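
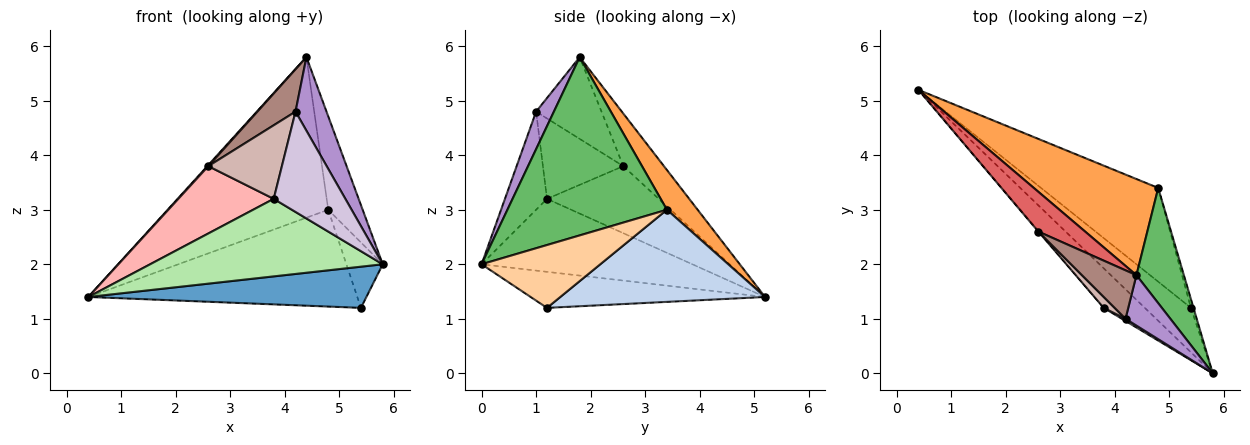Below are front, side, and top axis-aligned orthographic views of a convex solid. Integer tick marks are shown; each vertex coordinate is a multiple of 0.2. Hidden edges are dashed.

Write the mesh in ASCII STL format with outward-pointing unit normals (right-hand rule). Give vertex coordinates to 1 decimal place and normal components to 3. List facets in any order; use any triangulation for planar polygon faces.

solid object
 facet normal -0.497 -0.590 -0.636
  outer loop
   vertex 5.4 1.2 1.2
   vertex 5.8 0.0 2.0
   vertex 0.4 5.2 1.4
  endloop
 endfacet
 facet normal 0.480 0.630 -0.610
  outer loop
   vertex 4.8 3.4 3.0
   vertex 5.4 1.2 1.2
   vertex 0.4 5.2 1.4
  endloop
 endfacet
 facet normal 0.162 0.847 0.507
  outer loop
   vertex 4.8 3.4 3.0
   vertex 0.4 5.2 1.4
   vertex 4.4 1.8 5.8
  endloop
 endfacet
 facet normal 0.955 0.292 -0.039
  outer loop
   vertex 4.8 3.4 3.0
   vertex 5.8 0.0 2.0
   vertex 5.4 1.2 1.2
  endloop
 endfacet
 facet normal 0.946 0.204 0.252
  outer loop
   vertex 4.8 3.4 3.0
   vertex 4.4 1.8 5.8
   vertex 5.8 0.0 2.0
  endloop
 endfacet
 facet normal -0.628 -0.693 -0.354
  outer loop
   vertex 3.8 1.2 3.2
   vertex 0.4 5.2 1.4
   vertex 5.8 0.0 2.0
  endloop
 endfacet
 facet normal -0.747 -0.018 0.665
  outer loop
   vertex 2.6 2.6 3.8
   vertex 4.4 1.8 5.8
   vertex 0.4 5.2 1.4
  endloop
 endfacet
 facet normal -0.761 -0.649 -0.006
  outer loop
   vertex 2.6 2.6 3.8
   vertex 0.4 5.2 1.4
   vertex 3.8 1.2 3.2
  endloop
 endfacet
 facet normal 0.428 -0.746 0.511
  outer loop
   vertex 4.2 1.0 4.8
   vertex 5.8 0.0 2.0
   vertex 4.4 1.8 5.8
  endloop
 endfacet
 facet normal -0.506 -0.862 0.019
  outer loop
   vertex 4.2 1.0 4.8
   vertex 3.8 1.2 3.2
   vertex 5.8 0.0 2.0
  endloop
 endfacet
 facet normal -0.749 -0.437 0.499
  outer loop
   vertex 4.2 1.0 4.8
   vertex 4.4 1.8 5.8
   vertex 2.6 2.6 3.8
  endloop
 endfacet
 facet normal -0.734 -0.672 0.100
  outer loop
   vertex 4.2 1.0 4.8
   vertex 2.6 2.6 3.8
   vertex 3.8 1.2 3.2
  endloop
 endfacet
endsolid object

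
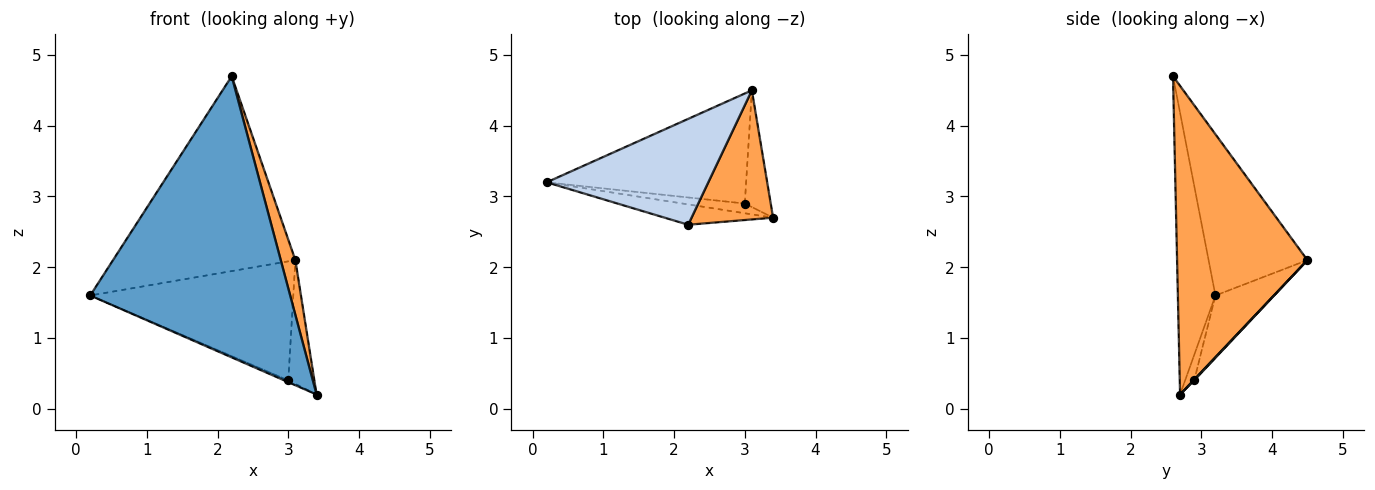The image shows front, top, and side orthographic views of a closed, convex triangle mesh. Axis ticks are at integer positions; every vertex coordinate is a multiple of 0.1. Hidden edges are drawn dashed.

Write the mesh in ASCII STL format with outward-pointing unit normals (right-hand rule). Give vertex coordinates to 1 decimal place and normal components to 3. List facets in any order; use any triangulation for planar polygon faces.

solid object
 facet normal -0.184 -0.980 -0.071
  outer loop
   vertex 2.2 2.6 4.7
   vertex 0.2 3.2 1.6
   vertex 3.4 2.7 0.2
  endloop
 endfacet
 facet normal -0.430 0.793 0.431
  outer loop
   vertex 2.2 2.6 4.7
   vertex 3.1 4.5 2.1
   vertex 0.2 3.2 1.6
  endloop
 endfacet
 facet normal 0.961 -0.108 0.254
  outer loop
   vertex 2.2 2.6 4.7
   vertex 3.4 2.7 0.2
   vertex 3.1 4.5 2.1
  endloop
 endfacet
 facet normal -0.373 0.166 -0.913
  outer loop
   vertex 3.0 2.9 0.4
   vertex 3.4 2.7 0.2
   vertex 0.2 3.2 1.6
  endloop
 endfacet
 facet normal -0.208 0.718 -0.664
  outer loop
   vertex 3.0 2.9 0.4
   vertex 0.2 3.2 1.6
   vertex 3.1 4.5 2.1
  endloop
 endfacet
 facet normal 0.021 0.727 -0.686
  outer loop
   vertex 3.0 2.9 0.4
   vertex 3.1 4.5 2.1
   vertex 3.4 2.7 0.2
  endloop
 endfacet
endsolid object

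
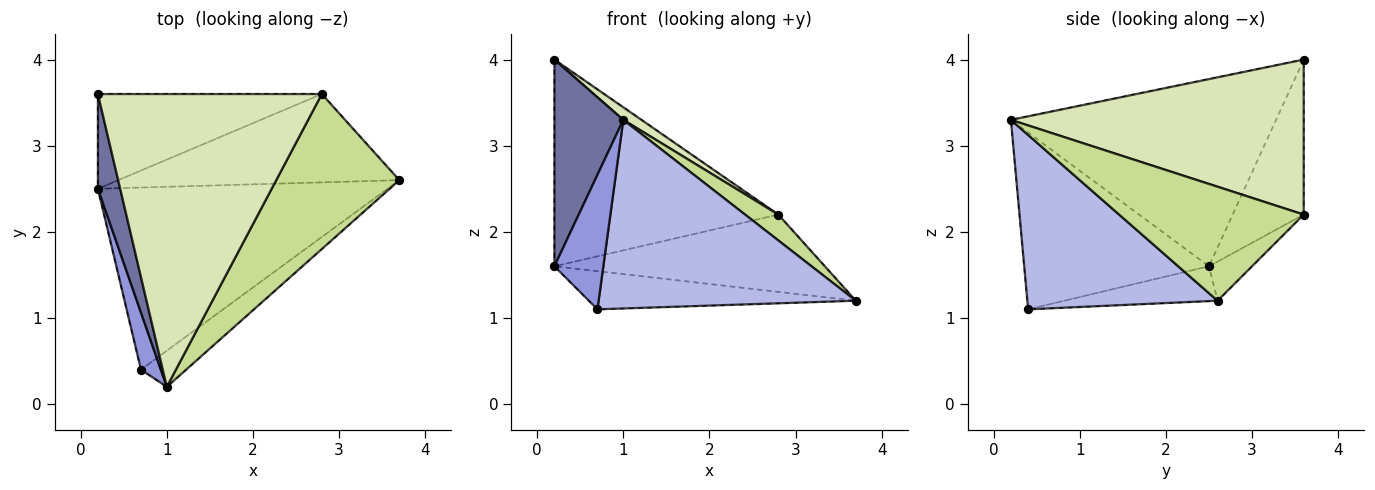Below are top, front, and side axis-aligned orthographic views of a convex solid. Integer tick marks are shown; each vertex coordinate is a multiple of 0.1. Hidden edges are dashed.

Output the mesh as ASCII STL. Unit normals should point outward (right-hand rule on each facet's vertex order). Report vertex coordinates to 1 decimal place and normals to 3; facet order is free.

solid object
 facet normal -0.962 -0.250 0.114
  outer loop
   vertex 0.2 3.6 4.0
   vertex 0.2 2.5 1.6
   vertex 1.0 0.2 3.3
  endloop
 endfacet
 facet normal -0.117 0.204 -0.972
  outer loop
   vertex 0.7 0.4 1.1
   vertex 0.2 2.5 1.6
   vertex 3.7 2.6 1.2
  endloop
 endfacet
 facet normal -0.961 -0.255 0.108
  outer loop
   vertex 0.7 0.4 1.1
   vertex 1.0 0.2 3.3
   vertex 0.2 2.5 1.6
  endloop
 endfacet
 facet normal 0.588 -0.795 -0.152
  outer loop
   vertex 0.7 0.4 1.1
   vertex 3.7 2.6 1.2
   vertex 1.0 0.2 3.3
  endloop
 endfacet
 facet normal -0.104 0.655 -0.749
  outer loop
   vertex 2.8 3.6 2.2
   vertex 3.7 2.6 1.2
   vertex 0.2 2.5 1.6
  endloop
 endfacet
 facet normal -0.277 0.873 -0.400
  outer loop
   vertex 2.8 3.6 2.2
   vertex 0.2 2.5 1.6
   vertex 0.2 3.6 4.0
  endloop
 endfacet
 facet normal 0.674 -0.121 0.728
  outer loop
   vertex 2.8 3.6 2.2
   vertex 1.0 0.2 3.3
   vertex 3.7 2.6 1.2
  endloop
 endfacet
 facet normal 0.569 -0.035 0.822
  outer loop
   vertex 2.8 3.6 2.2
   vertex 0.2 3.6 4.0
   vertex 1.0 0.2 3.3
  endloop
 endfacet
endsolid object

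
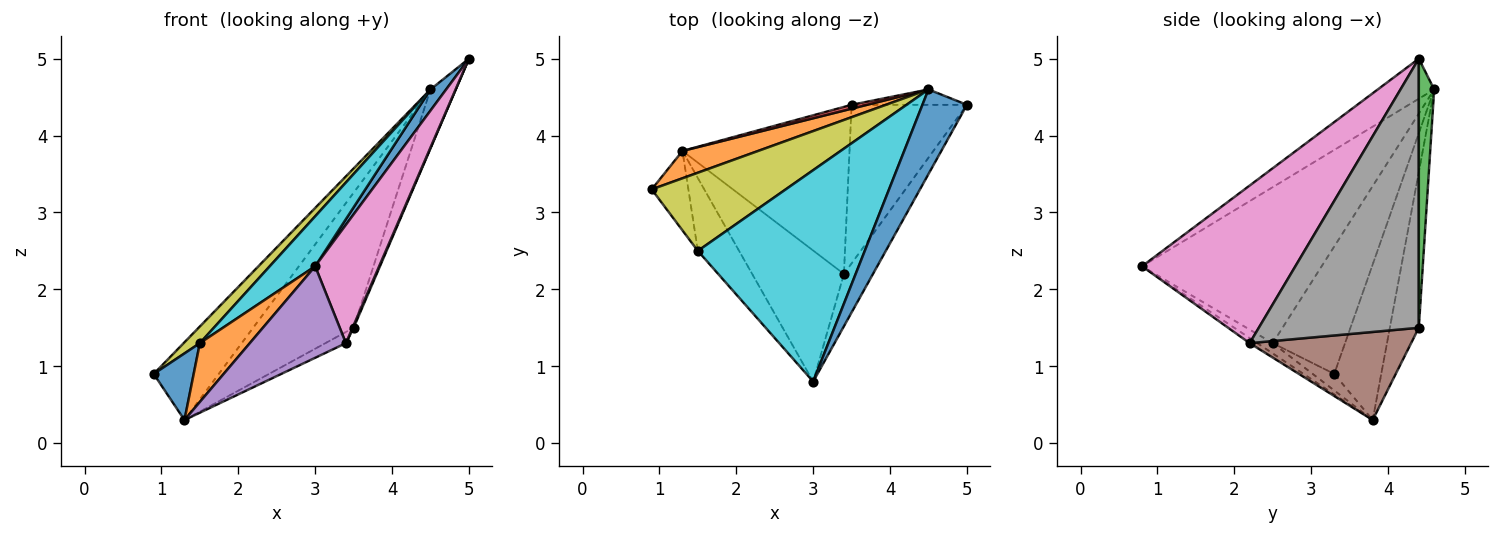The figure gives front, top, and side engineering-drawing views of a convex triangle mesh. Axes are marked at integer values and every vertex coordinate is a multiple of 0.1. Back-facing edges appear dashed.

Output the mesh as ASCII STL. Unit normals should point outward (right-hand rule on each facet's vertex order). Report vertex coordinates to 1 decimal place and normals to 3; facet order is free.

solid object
 facet normal -0.658 -0.183 0.731
  outer loop
   vertex 4.5 4.6 4.6
   vertex 3.0 0.8 2.3
   vertex 5.0 4.4 5.0
  endloop
 endfacet
 facet normal -0.563 0.780 0.274
  outer loop
   vertex 4.5 4.6 4.6
   vertex 1.3 3.8 0.3
   vertex 0.9 3.3 0.9
  endloop
 endfacet
 facet normal 0.507 0.834 -0.217
  outer loop
   vertex 4.5 4.6 4.6
   vertex 5.0 4.4 5.0
   vertex 3.5 4.4 1.5
  endloop
 endfacet
 facet normal -0.277 0.961 0.027
  outer loop
   vertex 4.5 4.6 4.6
   vertex 3.5 4.4 1.5
   vertex 1.3 3.8 0.3
  endloop
 endfacet
 facet normal -0.046 -0.572 -0.819
  outer loop
   vertex 3.4 2.2 1.3
   vertex 3.0 0.8 2.3
   vertex 1.3 3.8 0.3
  endloop
 endfacet
 facet normal 0.466 0.059 -0.883
  outer loop
   vertex 3.4 2.2 1.3
   vertex 1.3 3.8 0.3
   vertex 3.5 4.4 1.5
  endloop
 endfacet
 facet normal 0.910 -0.380 -0.168
  outer loop
   vertex 3.4 2.2 1.3
   vertex 5.0 4.4 5.0
   vertex 3.0 0.8 2.3
  endloop
 endfacet
 facet normal 0.919 -0.006 -0.394
  outer loop
   vertex 3.4 2.2 1.3
   vertex 3.5 4.4 1.5
   vertex 5.0 4.4 5.0
  endloop
 endfacet
 facet normal -0.681 -0.153 0.716
  outer loop
   vertex 1.5 2.5 1.3
   vertex 4.5 4.6 4.6
   vertex 0.9 3.3 0.9
  endloop
 endfacet
 facet normal -0.673 -0.170 0.720
  outer loop
   vertex 1.5 2.5 1.3
   vertex 3.0 0.8 2.3
   vertex 4.5 4.6 4.6
  endloop
 endfacet
 facet normal -0.327 -0.607 -0.724
  outer loop
   vertex 1.5 2.5 1.3
   vertex 0.9 3.3 0.9
   vertex 1.3 3.8 0.3
  endloop
 endfacet
 facet normal -0.190 -0.617 -0.764
  outer loop
   vertex 1.5 2.5 1.3
   vertex 1.3 3.8 0.3
   vertex 3.0 0.8 2.3
  endloop
 endfacet
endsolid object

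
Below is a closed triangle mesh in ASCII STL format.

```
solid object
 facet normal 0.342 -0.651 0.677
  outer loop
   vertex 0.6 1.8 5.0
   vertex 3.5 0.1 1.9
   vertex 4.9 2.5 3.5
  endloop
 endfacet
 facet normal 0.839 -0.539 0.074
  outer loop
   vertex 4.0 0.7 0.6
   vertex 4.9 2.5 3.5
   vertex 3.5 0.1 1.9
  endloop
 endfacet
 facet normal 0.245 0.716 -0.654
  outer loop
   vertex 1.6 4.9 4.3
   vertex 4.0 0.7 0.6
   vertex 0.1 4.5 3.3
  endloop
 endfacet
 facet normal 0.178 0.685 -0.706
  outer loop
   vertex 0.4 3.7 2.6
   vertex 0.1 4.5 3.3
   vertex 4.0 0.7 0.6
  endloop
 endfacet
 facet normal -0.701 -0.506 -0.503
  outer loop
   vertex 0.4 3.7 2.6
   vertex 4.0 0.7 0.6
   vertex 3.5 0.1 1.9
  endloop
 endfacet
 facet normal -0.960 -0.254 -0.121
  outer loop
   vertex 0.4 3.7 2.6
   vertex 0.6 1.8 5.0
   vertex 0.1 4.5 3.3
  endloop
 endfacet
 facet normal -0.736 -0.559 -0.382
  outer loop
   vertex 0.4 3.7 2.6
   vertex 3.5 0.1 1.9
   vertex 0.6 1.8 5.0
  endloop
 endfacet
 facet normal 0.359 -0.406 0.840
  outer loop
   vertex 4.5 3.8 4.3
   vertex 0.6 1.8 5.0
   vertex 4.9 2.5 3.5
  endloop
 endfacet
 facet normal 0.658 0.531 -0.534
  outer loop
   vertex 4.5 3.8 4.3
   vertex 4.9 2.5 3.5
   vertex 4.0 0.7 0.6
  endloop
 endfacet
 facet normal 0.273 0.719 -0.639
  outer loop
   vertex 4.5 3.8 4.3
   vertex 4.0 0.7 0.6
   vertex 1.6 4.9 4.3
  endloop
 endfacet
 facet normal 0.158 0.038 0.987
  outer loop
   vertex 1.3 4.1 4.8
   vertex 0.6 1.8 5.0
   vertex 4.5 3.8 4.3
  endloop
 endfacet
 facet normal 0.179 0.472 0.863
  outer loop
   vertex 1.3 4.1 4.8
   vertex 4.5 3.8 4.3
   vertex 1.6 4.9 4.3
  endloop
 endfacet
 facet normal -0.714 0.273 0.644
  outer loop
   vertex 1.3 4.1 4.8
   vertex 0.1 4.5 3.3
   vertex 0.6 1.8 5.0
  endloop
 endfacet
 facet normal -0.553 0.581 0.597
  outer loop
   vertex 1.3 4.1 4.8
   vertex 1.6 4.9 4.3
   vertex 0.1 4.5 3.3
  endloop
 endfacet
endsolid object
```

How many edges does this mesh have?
21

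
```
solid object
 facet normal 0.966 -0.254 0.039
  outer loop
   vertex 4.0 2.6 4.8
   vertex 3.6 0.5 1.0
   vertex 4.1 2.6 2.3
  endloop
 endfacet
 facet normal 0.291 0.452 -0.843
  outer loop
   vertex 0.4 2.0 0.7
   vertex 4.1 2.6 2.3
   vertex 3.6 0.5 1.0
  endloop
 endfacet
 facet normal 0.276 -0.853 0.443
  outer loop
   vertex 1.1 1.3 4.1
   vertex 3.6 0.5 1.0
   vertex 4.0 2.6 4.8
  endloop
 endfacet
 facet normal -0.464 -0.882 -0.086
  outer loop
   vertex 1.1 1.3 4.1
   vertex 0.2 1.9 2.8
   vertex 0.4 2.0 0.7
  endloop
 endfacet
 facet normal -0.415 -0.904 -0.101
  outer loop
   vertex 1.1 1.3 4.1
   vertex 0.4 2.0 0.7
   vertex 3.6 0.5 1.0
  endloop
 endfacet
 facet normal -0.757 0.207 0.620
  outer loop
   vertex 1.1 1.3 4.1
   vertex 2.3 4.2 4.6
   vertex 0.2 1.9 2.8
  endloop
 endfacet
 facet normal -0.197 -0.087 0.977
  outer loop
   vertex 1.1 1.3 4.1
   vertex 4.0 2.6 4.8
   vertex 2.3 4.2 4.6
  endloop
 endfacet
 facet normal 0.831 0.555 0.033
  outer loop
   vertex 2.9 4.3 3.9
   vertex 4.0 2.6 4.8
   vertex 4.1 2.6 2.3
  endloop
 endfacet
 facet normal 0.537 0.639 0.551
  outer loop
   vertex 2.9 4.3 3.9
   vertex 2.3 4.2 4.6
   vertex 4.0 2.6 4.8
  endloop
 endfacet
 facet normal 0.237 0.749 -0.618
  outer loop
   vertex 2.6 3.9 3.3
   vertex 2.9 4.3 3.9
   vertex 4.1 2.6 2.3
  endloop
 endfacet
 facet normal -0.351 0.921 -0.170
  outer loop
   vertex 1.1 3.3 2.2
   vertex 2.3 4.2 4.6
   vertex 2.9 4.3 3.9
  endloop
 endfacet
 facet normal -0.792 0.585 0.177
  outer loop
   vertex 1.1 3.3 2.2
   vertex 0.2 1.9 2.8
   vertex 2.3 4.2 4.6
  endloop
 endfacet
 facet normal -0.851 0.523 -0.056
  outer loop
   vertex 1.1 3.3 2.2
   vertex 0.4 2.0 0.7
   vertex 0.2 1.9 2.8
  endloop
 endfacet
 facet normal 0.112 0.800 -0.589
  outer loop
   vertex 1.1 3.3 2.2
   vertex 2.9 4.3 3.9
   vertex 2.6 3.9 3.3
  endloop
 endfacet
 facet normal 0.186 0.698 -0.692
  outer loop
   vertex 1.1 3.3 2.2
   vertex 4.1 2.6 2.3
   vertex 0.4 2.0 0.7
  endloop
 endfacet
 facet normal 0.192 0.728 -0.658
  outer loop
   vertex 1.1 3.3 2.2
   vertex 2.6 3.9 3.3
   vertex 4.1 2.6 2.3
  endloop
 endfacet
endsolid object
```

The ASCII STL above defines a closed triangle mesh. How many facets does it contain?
16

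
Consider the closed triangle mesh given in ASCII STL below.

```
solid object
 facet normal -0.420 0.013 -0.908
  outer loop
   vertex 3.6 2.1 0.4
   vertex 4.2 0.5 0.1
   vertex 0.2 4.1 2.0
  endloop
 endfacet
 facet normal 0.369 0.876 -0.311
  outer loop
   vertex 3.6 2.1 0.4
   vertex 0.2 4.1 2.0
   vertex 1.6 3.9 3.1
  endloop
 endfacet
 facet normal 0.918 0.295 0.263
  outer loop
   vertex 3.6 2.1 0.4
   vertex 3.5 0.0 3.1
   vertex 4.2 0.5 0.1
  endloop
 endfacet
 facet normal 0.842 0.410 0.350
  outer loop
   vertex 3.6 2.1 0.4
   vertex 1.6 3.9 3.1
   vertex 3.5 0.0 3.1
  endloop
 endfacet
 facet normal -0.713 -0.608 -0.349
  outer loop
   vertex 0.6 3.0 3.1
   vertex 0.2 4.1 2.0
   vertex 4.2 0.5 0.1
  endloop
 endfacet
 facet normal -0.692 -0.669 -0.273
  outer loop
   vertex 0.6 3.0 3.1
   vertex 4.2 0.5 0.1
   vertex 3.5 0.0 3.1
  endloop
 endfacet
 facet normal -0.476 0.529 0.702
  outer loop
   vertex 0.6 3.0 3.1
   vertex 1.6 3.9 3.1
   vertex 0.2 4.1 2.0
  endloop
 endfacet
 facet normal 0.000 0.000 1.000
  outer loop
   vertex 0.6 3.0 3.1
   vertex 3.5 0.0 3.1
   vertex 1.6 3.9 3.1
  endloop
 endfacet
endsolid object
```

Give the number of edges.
12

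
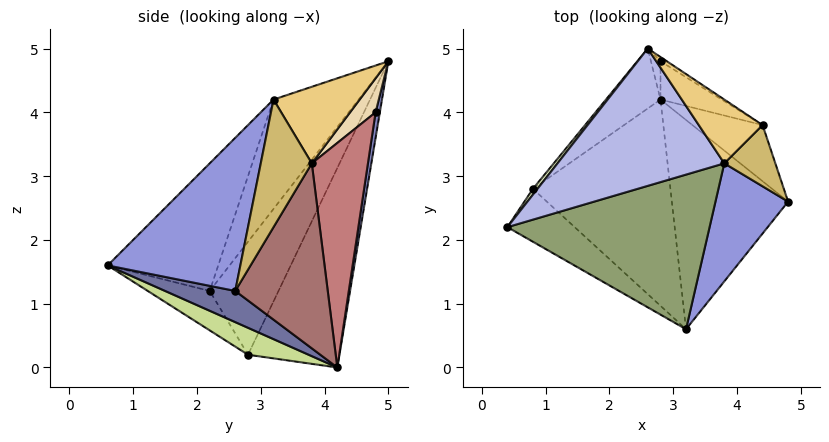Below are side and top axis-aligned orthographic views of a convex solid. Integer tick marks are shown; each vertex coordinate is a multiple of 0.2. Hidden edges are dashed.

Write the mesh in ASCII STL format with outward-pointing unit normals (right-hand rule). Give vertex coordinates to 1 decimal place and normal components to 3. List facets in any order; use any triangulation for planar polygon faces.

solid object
 facet normal 0.241 -0.372 -0.897
  outer loop
   vertex 3.2 0.6 1.6
   vertex 2.8 4.2 0.0
   vertex 4.8 2.6 1.2
  endloop
 endfacet
 facet normal 0.368 0.920 -0.138
  outer loop
   vertex 2.8 4.8 4.0
   vertex 2.8 4.2 0.0
   vertex 2.6 5.0 4.8
  endloop
 endfacet
 facet normal 0.762 -0.537 0.361
  outer loop
   vertex 3.8 3.2 4.2
   vertex 3.2 0.6 1.6
   vertex 4.8 2.6 1.2
  endloop
 endfacet
 facet normal -0.461 -0.542 0.703
  outer loop
   vertex 3.8 3.2 4.2
   vertex 2.6 5.0 4.8
   vertex 0.4 2.2 1.2
  endloop
 endfacet
 facet normal -0.433 -0.586 0.685
  outer loop
   vertex 3.8 3.2 4.2
   vertex 0.4 2.2 1.2
   vertex 3.2 0.6 1.6
  endloop
 endfacet
 facet normal -0.340 -0.740 -0.580
  outer loop
   vertex 0.8 2.8 0.2
   vertex 3.2 0.6 1.6
   vertex 0.4 2.2 1.2
  endloop
 endfacet
 facet normal 0.178 -0.383 -0.906
  outer loop
   vertex 0.8 2.8 0.2
   vertex 2.8 4.2 0.0
   vertex 3.2 0.6 1.6
  endloop
 endfacet
 facet normal -0.806 0.591 0.032
  outer loop
   vertex 0.8 2.8 0.2
   vertex 0.4 2.2 1.2
   vertex 2.6 5.0 4.8
  endloop
 endfacet
 facet normal -0.577 0.802 -0.158
  outer loop
   vertex 0.8 2.8 0.2
   vertex 2.6 5.0 4.8
   vertex 2.8 4.2 0.0
  endloop
 endfacet
 facet normal 0.887 -0.296 0.355
  outer loop
   vertex 4.4 3.8 3.2
   vertex 3.8 3.2 4.2
   vertex 4.8 2.6 1.2
  endloop
 endfacet
 facet normal 0.736 0.286 0.613
  outer loop
   vertex 4.4 3.8 3.2
   vertex 2.6 5.0 4.8
   vertex 3.8 3.2 4.2
  endloop
 endfacet
 facet normal 0.494 0.865 -0.093
  outer loop
   vertex 4.4 3.8 3.2
   vertex 2.8 4.8 4.0
   vertex 2.6 5.0 4.8
  endloop
 endfacet
 facet normal 0.694 0.670 -0.263
  outer loop
   vertex 4.4 3.8 3.2
   vertex 4.8 2.6 1.2
   vertex 2.8 4.2 0.0
  endloop
 endfacet
 facet normal 0.478 0.869 -0.130
  outer loop
   vertex 4.4 3.8 3.2
   vertex 2.8 4.2 0.0
   vertex 2.8 4.8 4.0
  endloop
 endfacet
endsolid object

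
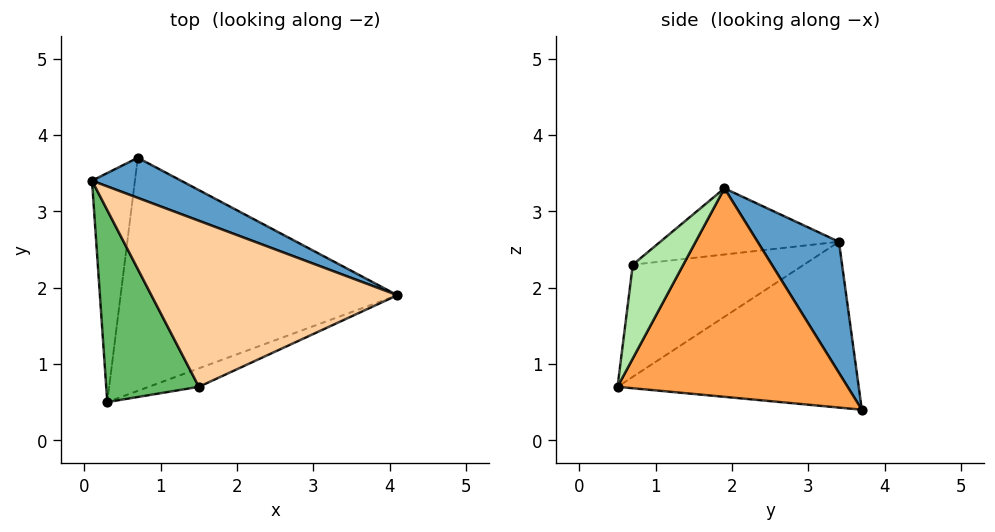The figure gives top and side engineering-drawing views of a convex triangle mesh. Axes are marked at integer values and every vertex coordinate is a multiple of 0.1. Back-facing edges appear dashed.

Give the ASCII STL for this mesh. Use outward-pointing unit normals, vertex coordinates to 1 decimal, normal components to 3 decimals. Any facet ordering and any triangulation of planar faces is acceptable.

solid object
 facet normal 0.311 0.927 0.211
  outer loop
   vertex 0.7 3.7 0.4
   vertex 0.1 3.4 2.6
   vertex 4.1 1.9 3.3
  endloop
 endfacet
 facet normal -0.963 0.097 -0.250
  outer loop
   vertex 0.7 3.7 0.4
   vertex 0.3 0.5 0.7
   vertex 0.1 3.4 2.6
  endloop
 endfacet
 facet normal 0.595 -0.148 -0.790
  outer loop
   vertex 0.7 3.7 0.4
   vertex 4.1 1.9 3.3
   vertex 0.3 0.5 0.7
  endloop
 endfacet
 facet normal -0.252 -0.235 0.939
  outer loop
   vertex 1.5 0.7 2.3
   vertex 4.1 1.9 3.3
   vertex 0.1 3.4 2.6
  endloop
 endfacet
 facet normal -0.698 -0.426 0.576
  outer loop
   vertex 1.5 0.7 2.3
   vertex 0.1 3.4 2.6
   vertex 0.3 0.5 0.7
  endloop
 endfacet
 facet normal 0.485 -0.835 -0.260
  outer loop
   vertex 1.5 0.7 2.3
   vertex 0.3 0.5 0.7
   vertex 4.1 1.9 3.3
  endloop
 endfacet
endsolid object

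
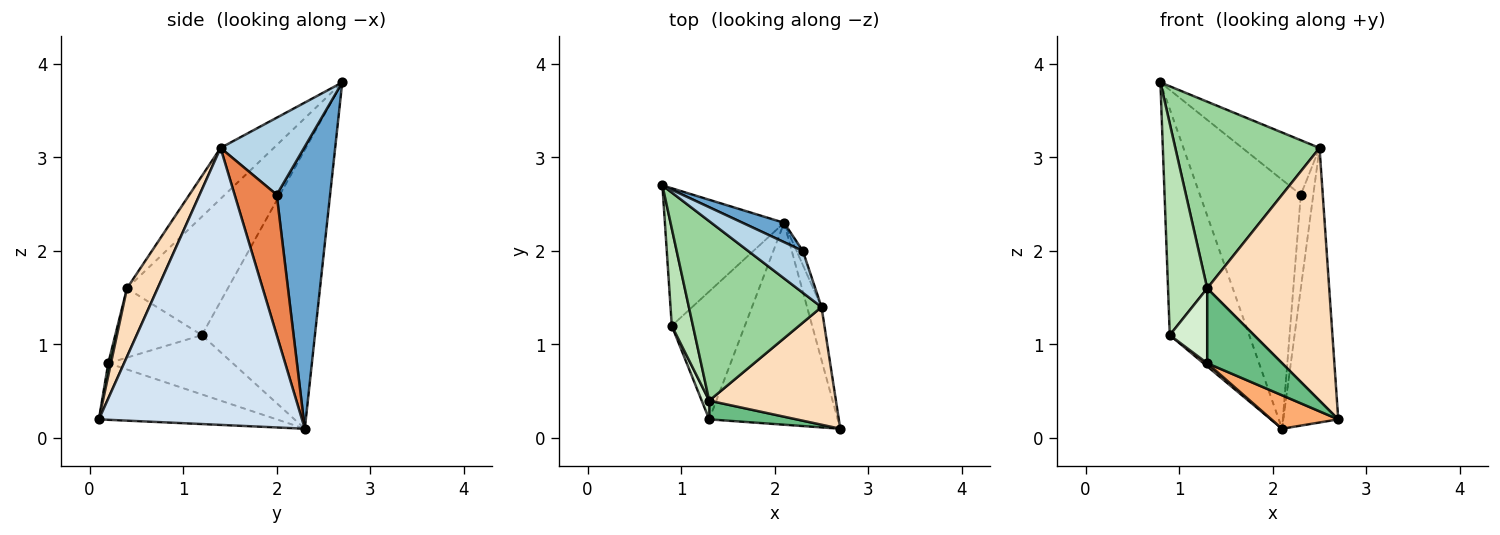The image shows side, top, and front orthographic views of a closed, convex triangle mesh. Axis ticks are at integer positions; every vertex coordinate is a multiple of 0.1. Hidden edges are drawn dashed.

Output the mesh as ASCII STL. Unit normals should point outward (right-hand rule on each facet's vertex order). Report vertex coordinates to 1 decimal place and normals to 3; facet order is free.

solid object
 facet normal 0.466 0.882 0.069
  outer loop
   vertex 2.3 2.0 2.6
   vertex 2.1 2.3 0.1
   vertex 0.8 2.7 3.8
  endloop
 endfacet
 facet normal -0.772 0.543 -0.330
  outer loop
   vertex 0.9 1.2 1.1
   vertex 0.8 2.7 3.8
   vertex 2.1 2.3 0.1
  endloop
 endfacet
 facet normal 0.651 0.602 0.462
  outer loop
   vertex 2.5 1.4 3.1
   vertex 2.3 2.0 2.6
   vertex 0.8 2.7 3.8
  endloop
 endfacet
 facet normal 0.964 0.261 -0.050
  outer loop
   vertex 2.5 1.4 3.1
   vertex 2.7 0.1 0.2
   vertex 2.1 2.3 0.1
  endloop
 endfacet
 facet normal 0.958 0.284 -0.043
  outer loop
   vertex 2.5 1.4 3.1
   vertex 2.1 2.3 0.1
   vertex 2.3 2.0 2.6
  endloop
 endfacet
 facet normal -0.398 -0.150 -0.905
  outer loop
   vertex 1.3 0.2 0.8
   vertex 2.1 2.3 0.1
   vertex 2.7 0.1 0.2
  endloop
 endfacet
 facet normal -0.630 -0.019 -0.777
  outer loop
   vertex 1.3 0.2 0.8
   vertex 0.9 1.2 1.1
   vertex 2.1 2.3 0.1
  endloop
 endfacet
 facet normal 0.222 -0.884 0.412
  outer loop
   vertex 1.3 0.4 1.6
   vertex 2.7 0.1 0.2
   vertex 2.5 1.4 3.1
  endloop
 endfacet
 facet normal 0.035 -0.970 0.242
  outer loop
   vertex 1.3 0.4 1.6
   vertex 1.3 0.2 0.8
   vertex 2.7 0.1 0.2
  endloop
 endfacet
 facet normal -0.257 -0.697 0.670
  outer loop
   vertex 1.3 0.4 1.6
   vertex 2.5 1.4 3.1
   vertex 0.8 2.7 3.8
  endloop
 endfacet
 facet normal -0.920 -0.357 0.164
  outer loop
   vertex 1.3 0.4 1.6
   vertex 0.8 2.7 3.8
   vertex 0.9 1.2 1.1
  endloop
 endfacet
 facet normal -0.913 -0.395 0.099
  outer loop
   vertex 1.3 0.4 1.6
   vertex 0.9 1.2 1.1
   vertex 1.3 0.2 0.8
  endloop
 endfacet
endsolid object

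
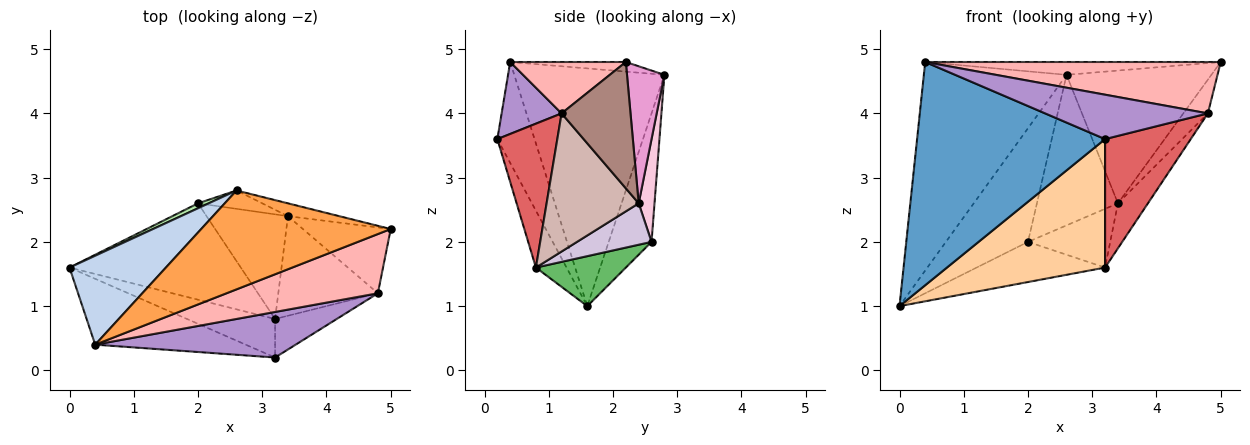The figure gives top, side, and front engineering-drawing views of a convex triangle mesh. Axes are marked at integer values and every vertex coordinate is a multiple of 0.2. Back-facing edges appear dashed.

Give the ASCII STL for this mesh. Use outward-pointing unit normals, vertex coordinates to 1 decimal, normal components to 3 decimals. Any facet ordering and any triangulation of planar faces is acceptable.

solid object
 facet normal -0.186 -0.942 -0.278
  outer loop
   vertex 0.4 0.4 4.8
   vertex 0.0 1.6 1.0
   vertex 3.2 0.2 3.6
  endloop
 endfacet
 facet normal -0.695 0.661 0.282
  outer loop
   vertex 0.4 0.4 4.8
   vertex 2.6 2.8 4.6
   vertex 0.0 1.6 1.0
  endloop
 endfacet
 facet normal -0.050 0.129 0.990
  outer loop
   vertex 0.4 0.4 4.8
   vertex 5.0 2.2 4.8
   vertex 2.6 2.8 4.6
  endloop
 endfacet
 facet normal -0.182 -0.942 -0.283
  outer loop
   vertex 3.2 0.8 1.6
   vertex 3.2 0.2 3.6
   vertex 0.0 1.6 1.0
  endloop
 endfacet
 facet normal 0.260 0.371 -0.891
  outer loop
   vertex 2.0 2.6 2.0
   vertex 3.2 0.8 1.6
   vertex 0.0 1.6 1.0
  endloop
 endfacet
 facet normal -0.462 0.886 0.039
  outer loop
   vertex 2.0 2.6 2.0
   vertex 0.0 1.6 1.0
   vertex 2.6 2.8 4.6
  endloop
 endfacet
 facet normal 0.557 -0.796 -0.239
  outer loop
   vertex 4.8 1.2 4.0
   vertex 3.2 0.2 3.6
   vertex 3.2 0.8 1.6
  endloop
 endfacet
 facet normal 0.248 -0.635 0.732
  outer loop
   vertex 4.8 1.2 4.0
   vertex 5.0 2.2 4.8
   vertex 0.4 0.4 4.8
  endloop
 endfacet
 facet normal 0.249 -0.676 0.694
  outer loop
   vertex 4.8 1.2 4.0
   vertex 0.4 0.4 4.8
   vertex 3.2 0.2 3.6
  endloop
 endfacet
 facet normal 0.406 0.447 -0.797
  outer loop
   vertex 3.4 2.4 2.6
   vertex 3.2 0.8 1.6
   vertex 2.0 2.6 2.0
  endloop
 endfacet
 facet normal 0.788 0.281 -0.548
  outer loop
   vertex 3.4 2.4 2.6
   vertex 5.0 2.2 4.8
   vertex 4.8 1.2 4.0
  endloop
 endfacet
 facet normal 0.784 0.255 -0.565
  outer loop
   vertex 3.4 2.4 2.6
   vertex 4.8 1.2 4.0
   vertex 3.2 0.8 1.6
  endloop
 endfacet
 facet normal 0.249 0.964 -0.093
  outer loop
   vertex 3.4 2.4 2.6
   vertex 2.6 2.8 4.6
   vertex 5.0 2.2 4.8
  endloop
 endfacet
 facet normal 0.190 0.975 -0.119
  outer loop
   vertex 3.4 2.4 2.6
   vertex 2.0 2.6 2.0
   vertex 2.6 2.8 4.6
  endloop
 endfacet
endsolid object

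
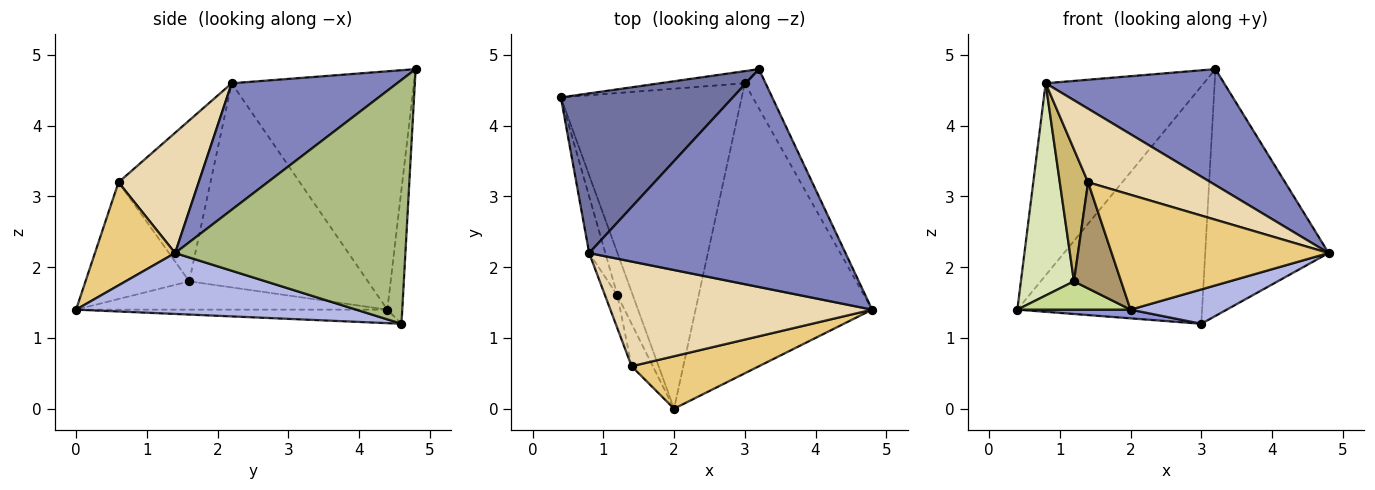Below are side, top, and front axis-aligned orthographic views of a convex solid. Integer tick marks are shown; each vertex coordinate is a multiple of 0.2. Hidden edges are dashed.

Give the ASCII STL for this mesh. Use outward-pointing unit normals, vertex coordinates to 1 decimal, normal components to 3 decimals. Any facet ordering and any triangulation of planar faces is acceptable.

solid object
 facet normal -0.663 0.575 0.479
  outer loop
   vertex 0.8 2.2 4.6
   vertex 3.2 4.8 4.8
   vertex 0.4 4.4 1.4
  endloop
 endfacet
 facet normal 0.399 -0.431 0.809
  outer loop
   vertex 0.8 2.2 4.6
   vertex 4.8 1.4 2.2
   vertex 3.2 4.8 4.8
  endloop
 endfacet
 facet normal -0.075 -0.027 -0.997
  outer loop
   vertex 3.0 4.6 1.2
   vertex 2.0 0.0 1.4
   vertex 0.4 4.4 1.4
  endloop
 endfacet
 facet normal 0.324 -0.111 -0.939
  outer loop
   vertex 3.0 4.6 1.2
   vertex 4.8 1.4 2.2
   vertex 2.0 0.0 1.4
  endloop
 endfacet
 facet normal -0.080 0.995 -0.051
  outer loop
   vertex 3.0 4.6 1.2
   vertex 0.4 4.4 1.4
   vertex 3.2 4.8 4.8
  endloop
 endfacet
 facet normal 0.879 0.471 -0.075
  outer loop
   vertex 3.0 4.6 1.2
   vertex 3.2 4.8 4.8
   vertex 4.8 1.4 2.2
  endloop
 endfacet
 facet normal -0.836 -0.304 -0.456
  outer loop
   vertex 1.2 1.6 1.8
   vertex 0.4 4.4 1.4
   vertex 2.0 0.0 1.4
  endloop
 endfacet
 facet normal -0.956 -0.284 -0.076
  outer loop
   vertex 1.2 1.6 1.8
   vertex 0.8 2.2 4.6
   vertex 0.4 4.4 1.4
  endloop
 endfacet
 facet normal -0.898 -0.408 -0.163
  outer loop
   vertex 1.4 0.6 3.2
   vertex 1.2 1.6 1.8
   vertex 2.0 0.0 1.4
  endloop
 endfacet
 facet normal -0.953 -0.293 -0.073
  outer loop
   vertex 1.4 0.6 3.2
   vertex 0.8 2.2 4.6
   vertex 1.2 1.6 1.8
  endloop
 endfacet
 facet normal 0.319 -0.862 0.394
  outer loop
   vertex 1.4 0.6 3.2
   vertex 2.0 0.0 1.4
   vertex 4.8 1.4 2.2
  endloop
 endfacet
 facet normal 0.352 -0.538 0.766
  outer loop
   vertex 1.4 0.6 3.2
   vertex 4.8 1.4 2.2
   vertex 0.8 2.2 4.6
  endloop
 endfacet
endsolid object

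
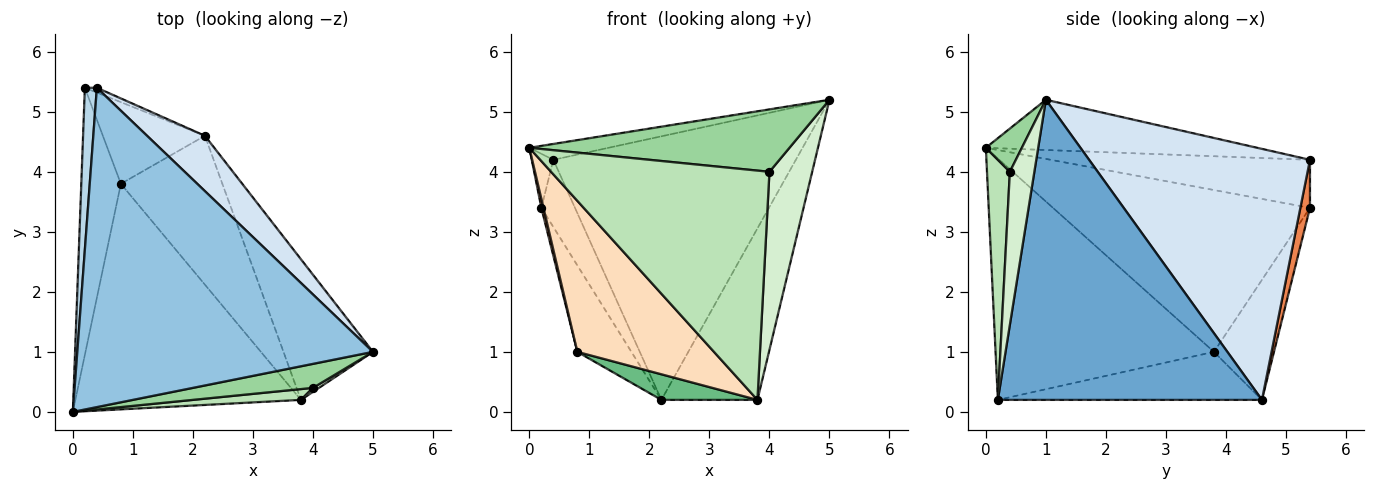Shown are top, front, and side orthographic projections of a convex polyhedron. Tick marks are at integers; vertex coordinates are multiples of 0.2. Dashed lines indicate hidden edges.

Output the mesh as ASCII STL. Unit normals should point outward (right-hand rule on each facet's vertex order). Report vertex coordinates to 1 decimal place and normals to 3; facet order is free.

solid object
 facet normal 0.905 0.329 -0.270
  outer loop
   vertex 3.8 0.2 0.2
   vertex 2.2 4.6 0.2
   vertex 5.0 1.0 5.2
  endloop
 endfacet
 facet normal -0.167 0.049 0.985
  outer loop
   vertex 0.4 5.4 4.2
   vertex 0.0 0.0 4.4
   vertex 5.0 1.0 5.2
  endloop
 endfacet
 facet normal -0.967 0.081 0.242
  outer loop
   vertex 0.4 5.4 4.2
   vertex 0.2 5.4 3.4
   vertex 0.0 0.0 4.4
  endloop
 endfacet
 facet normal 0.665 0.731 0.153
  outer loop
   vertex 0.4 5.4 4.2
   vertex 5.0 1.0 5.2
   vertex 2.2 4.6 0.2
  endloop
 endfacet
 facet normal 0.274 0.959 -0.069
  outer loop
   vertex 0.4 5.4 4.2
   vertex 2.2 4.6 0.2
   vertex 0.2 5.4 3.4
  endloop
 endfacet
 facet normal -0.971 -0.008 -0.238
  outer loop
   vertex 0.8 3.8 1.0
   vertex 0.0 0.0 4.4
   vertex 0.2 5.4 3.4
  endloop
 endfacet
 facet normal -0.628 0.566 -0.534
  outer loop
   vertex 0.8 3.8 1.0
   vertex 0.2 5.4 3.4
   vertex 2.2 4.6 0.2
  endloop
 endfacet
 facet normal -0.664 -0.416 -0.621
  outer loop
   vertex 0.8 3.8 1.0
   vertex 3.8 0.2 0.2
   vertex 0.0 0.0 4.4
  endloop
 endfacet
 facet normal -0.423 -0.154 -0.893
  outer loop
   vertex 0.8 3.8 1.0
   vertex 2.2 4.6 0.2
   vertex 3.8 0.2 0.2
  endloop
 endfacet
 facet normal 0.128 -0.926 0.356
  outer loop
   vertex 4.0 0.4 4.0
   vertex 5.0 1.0 5.2
   vertex 0.0 0.0 4.4
  endloop
 endfacet
 facet normal 0.104 -0.993 0.047
  outer loop
   vertex 4.0 0.4 4.0
   vertex 0.0 0.0 4.4
   vertex 3.8 0.2 0.2
  endloop
 endfacet
 facet normal 0.497 -0.867 0.019
  outer loop
   vertex 4.0 0.4 4.0
   vertex 3.8 0.2 0.2
   vertex 5.0 1.0 5.2
  endloop
 endfacet
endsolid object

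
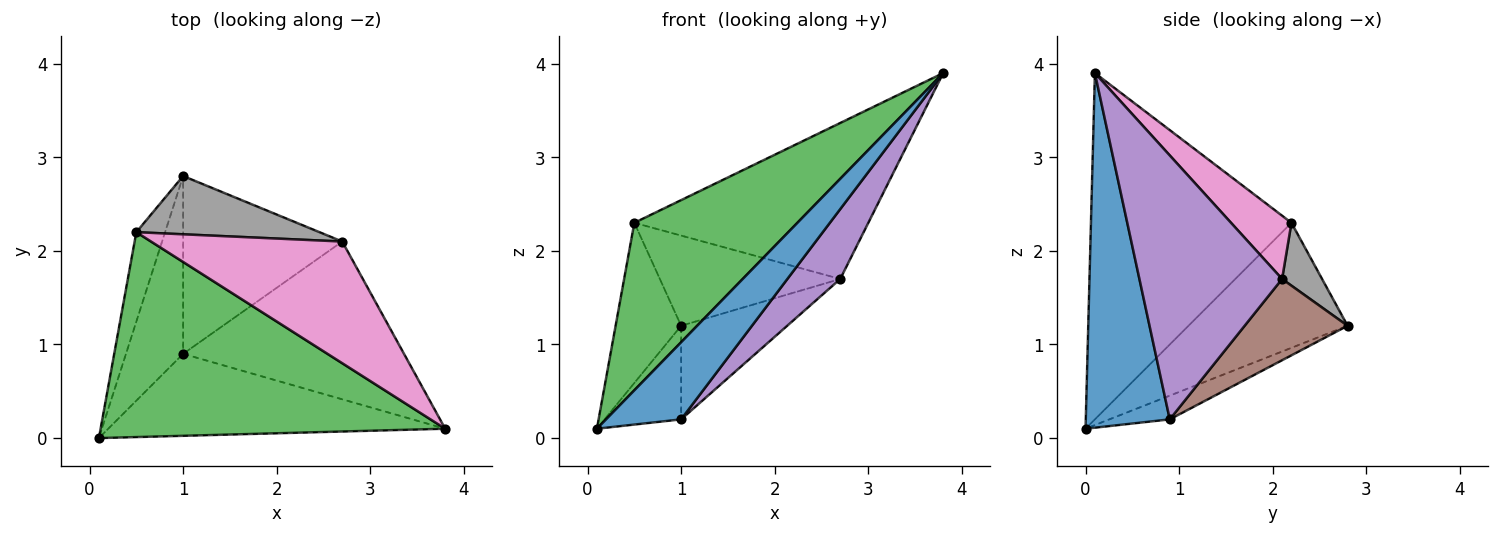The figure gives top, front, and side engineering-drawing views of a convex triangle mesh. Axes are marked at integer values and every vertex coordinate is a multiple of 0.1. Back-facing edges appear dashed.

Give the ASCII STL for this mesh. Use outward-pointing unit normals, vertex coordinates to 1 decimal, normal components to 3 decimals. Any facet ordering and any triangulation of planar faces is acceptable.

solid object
 facet normal 0.608 -0.544 -0.578
  outer loop
   vertex 1.0 0.9 0.2
   vertex 3.8 0.1 3.9
   vertex 0.1 0.0 0.1
  endloop
 endfacet
 facet normal -0.345 0.437 -0.831
  outer loop
   vertex 1.0 0.9 0.2
   vertex 0.1 0.0 0.1
   vertex 1.0 2.8 1.2
  endloop
 endfacet
 facet normal -0.614 -0.499 0.611
  outer loop
   vertex 0.5 2.2 2.3
   vertex 0.1 0.0 0.1
   vertex 3.8 0.1 3.9
  endloop
 endfacet
 facet normal -0.904 0.372 -0.208
  outer loop
   vertex 0.5 2.2 2.3
   vertex 1.0 2.8 1.2
   vertex 0.1 0.0 0.1
  endloop
 endfacet
 facet normal 0.738 -0.273 -0.617
  outer loop
   vertex 2.7 2.1 1.7
   vertex 3.8 0.1 3.9
   vertex 1.0 0.9 0.2
  endloop
 endfacet
 facet normal 0.412 0.424 -0.806
  outer loop
   vertex 2.7 2.1 1.7
   vertex 1.0 0.9 0.2
   vertex 1.0 2.8 1.2
  endloop
 endfacet
 facet normal 0.199 0.773 0.603
  outer loop
   vertex 2.7 2.1 1.7
   vertex 0.5 2.2 2.3
   vertex 3.8 0.1 3.9
  endloop
 endfacet
 facet normal 0.183 0.826 0.534
  outer loop
   vertex 2.7 2.1 1.7
   vertex 1.0 2.8 1.2
   vertex 0.5 2.2 2.3
  endloop
 endfacet
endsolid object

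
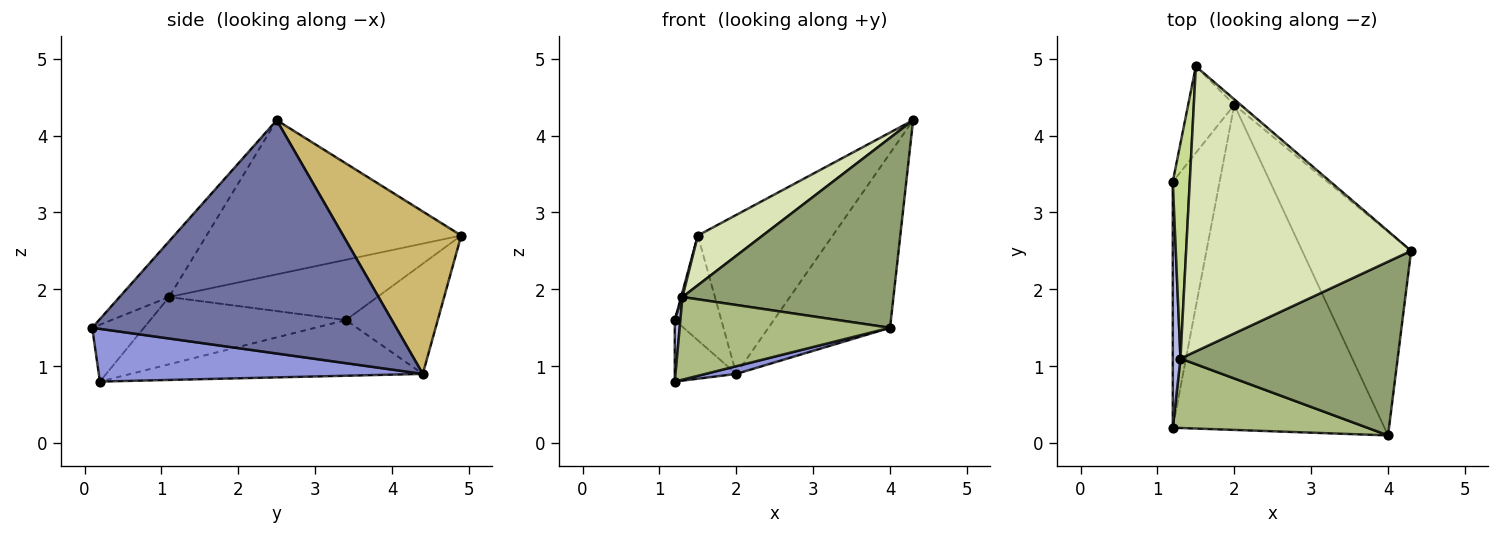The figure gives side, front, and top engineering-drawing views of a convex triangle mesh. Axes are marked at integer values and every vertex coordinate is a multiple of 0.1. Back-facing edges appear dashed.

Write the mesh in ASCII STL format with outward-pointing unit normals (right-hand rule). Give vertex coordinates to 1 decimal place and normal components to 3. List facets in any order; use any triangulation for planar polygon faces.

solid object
 facet normal 0.852 0.341 -0.398
  outer loop
   vertex 2.0 4.4 0.9
   vertex 4.3 2.5 4.2
   vertex 4.0 0.1 1.5
  endloop
 endfacet
 facet normal -0.755 0.159 -0.636
  outer loop
   vertex 2.0 4.4 0.9
   vertex 1.2 0.2 0.8
   vertex 1.2 3.4 1.6
  endloop
 endfacet
 facet normal 0.242 -0.023 -0.970
  outer loop
   vertex 2.0 4.4 0.9
   vertex 4.0 0.1 1.5
   vertex 1.2 0.2 0.8
  endloop
 endfacet
 facet normal -0.993 -0.028 0.114
  outer loop
   vertex 1.3 1.1 1.9
   vertex 1.2 3.4 1.6
   vertex 1.2 0.2 0.8
  endloop
 endfacet
 facet normal -0.171 -0.727 0.665
  outer loop
   vertex 1.3 1.1 1.9
   vertex 4.0 0.1 1.5
   vertex 4.3 2.5 4.2
  endloop
 endfacet
 facet normal -0.185 -0.752 0.632
  outer loop
   vertex 1.3 1.1 1.9
   vertex 1.2 0.2 0.8
   vertex 4.0 0.1 1.5
  endloop
 endfacet
 facet normal -0.962 -0.006 0.271
  outer loop
   vertex 1.5 4.9 2.7
   vertex 1.2 3.4 1.6
   vertex 1.3 1.1 1.9
  endloop
 endfacet
 facet normal -0.560 -0.142 0.816
  outer loop
   vertex 1.5 4.9 2.7
   vertex 1.3 1.1 1.9
   vertex 4.3 2.5 4.2
  endloop
 endfacet
 facet normal -0.836 0.424 -0.350
  outer loop
   vertex 1.5 4.9 2.7
   vertex 2.0 4.4 0.9
   vertex 1.2 3.4 1.6
  endloop
 endfacet
 facet normal 0.659 0.752 -0.026
  outer loop
   vertex 1.5 4.9 2.7
   vertex 4.3 2.5 4.2
   vertex 2.0 4.4 0.9
  endloop
 endfacet
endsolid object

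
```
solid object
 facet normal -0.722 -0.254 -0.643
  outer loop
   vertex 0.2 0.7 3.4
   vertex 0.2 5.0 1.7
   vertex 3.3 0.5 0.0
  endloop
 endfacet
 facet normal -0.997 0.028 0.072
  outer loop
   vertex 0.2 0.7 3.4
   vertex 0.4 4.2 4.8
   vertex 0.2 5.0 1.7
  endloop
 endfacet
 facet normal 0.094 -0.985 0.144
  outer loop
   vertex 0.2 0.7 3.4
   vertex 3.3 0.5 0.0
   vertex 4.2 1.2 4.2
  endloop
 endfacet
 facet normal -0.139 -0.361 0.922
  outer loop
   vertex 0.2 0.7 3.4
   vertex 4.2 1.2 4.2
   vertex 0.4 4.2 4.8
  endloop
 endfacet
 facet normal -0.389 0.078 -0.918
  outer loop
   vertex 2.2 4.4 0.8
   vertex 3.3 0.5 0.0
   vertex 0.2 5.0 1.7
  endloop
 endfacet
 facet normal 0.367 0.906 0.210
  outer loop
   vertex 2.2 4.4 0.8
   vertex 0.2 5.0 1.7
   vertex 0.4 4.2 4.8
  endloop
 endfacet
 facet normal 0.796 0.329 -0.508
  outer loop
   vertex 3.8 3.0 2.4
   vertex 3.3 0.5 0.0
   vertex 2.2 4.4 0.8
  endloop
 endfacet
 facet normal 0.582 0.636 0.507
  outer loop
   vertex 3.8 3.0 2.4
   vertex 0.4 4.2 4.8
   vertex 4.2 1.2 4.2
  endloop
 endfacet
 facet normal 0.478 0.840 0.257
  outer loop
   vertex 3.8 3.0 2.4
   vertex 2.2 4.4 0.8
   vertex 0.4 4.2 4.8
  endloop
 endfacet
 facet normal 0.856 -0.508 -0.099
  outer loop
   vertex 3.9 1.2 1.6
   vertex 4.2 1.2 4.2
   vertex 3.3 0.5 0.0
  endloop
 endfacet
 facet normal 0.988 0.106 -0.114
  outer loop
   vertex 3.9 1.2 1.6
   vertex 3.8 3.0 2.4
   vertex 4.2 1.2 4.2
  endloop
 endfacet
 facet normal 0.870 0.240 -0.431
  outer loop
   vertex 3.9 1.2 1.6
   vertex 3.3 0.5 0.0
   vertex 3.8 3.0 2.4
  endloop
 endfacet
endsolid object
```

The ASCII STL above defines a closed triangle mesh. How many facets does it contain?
12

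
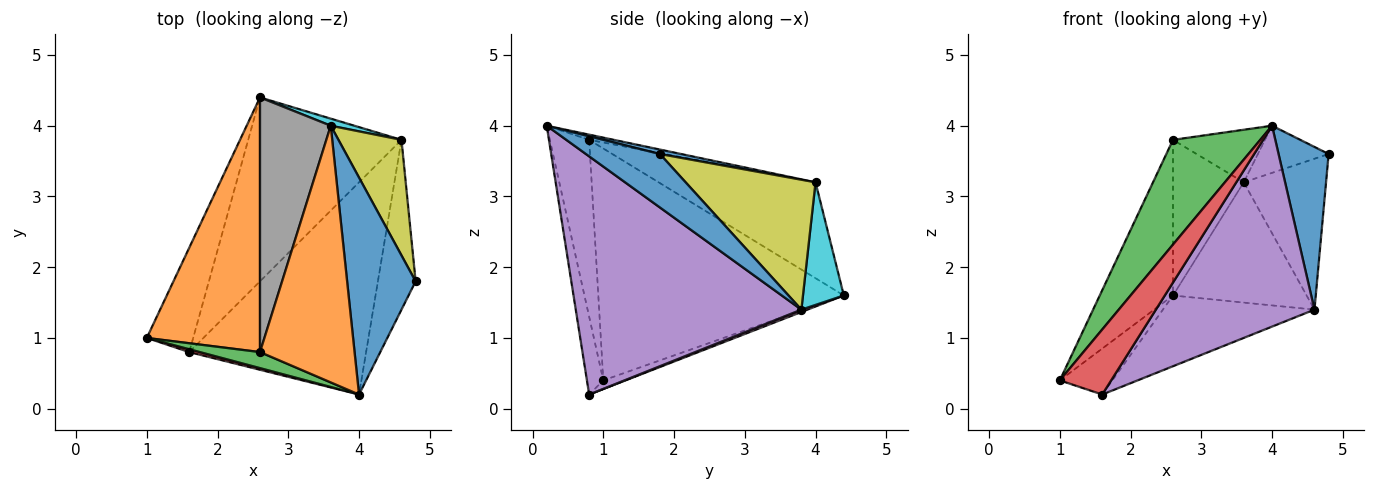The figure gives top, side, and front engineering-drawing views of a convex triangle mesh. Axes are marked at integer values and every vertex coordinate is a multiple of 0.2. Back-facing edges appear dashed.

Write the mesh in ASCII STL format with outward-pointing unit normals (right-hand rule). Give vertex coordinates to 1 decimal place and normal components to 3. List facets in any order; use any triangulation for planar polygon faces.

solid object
 facet normal 0.715 -0.484 -0.505
  outer loop
   vertex 4.6 3.8 1.4
   vertex 4.8 1.8 3.6
   vertex 4.0 0.2 4.0
  endloop
 endfacet
 facet normal -0.868 0.259 0.424
  outer loop
   vertex 2.6 0.8 3.8
   vertex 2.6 4.4 1.6
   vertex 1.0 1.0 0.4
  endloop
 endfacet
 facet normal -0.407 -0.903 0.138
  outer loop
   vertex 2.6 0.8 3.8
   vertex 1.0 1.0 0.4
   vertex 4.0 0.2 4.0
  endloop
 endfacet
 facet normal -0.304 -0.952 0.041
  outer loop
   vertex 1.6 0.8 0.2
   vertex 4.0 0.2 4.0
   vertex 1.0 1.0 0.4
  endloop
 endfacet
 facet normal 0.699 -0.492 -0.519
  outer loop
   vertex 1.6 0.8 0.2
   vertex 4.6 3.8 1.4
   vertex 4.0 0.2 4.0
  endloop
 endfacet
 facet normal -0.168 0.398 -0.902
  outer loop
   vertex 1.6 0.8 0.2
   vertex 1.0 1.0 0.4
   vertex 2.6 4.4 1.6
  endloop
 endfacet
 facet normal 0.014 0.359 -0.933
  outer loop
   vertex 1.6 0.8 0.2
   vertex 2.6 4.4 1.6
   vertex 4.6 3.8 1.4
  endloop
 endfacet
 facet normal -0.756 0.341 0.558
  outer loop
   vertex 3.6 4.0 3.2
   vertex 2.6 4.4 1.6
   vertex 2.6 0.8 3.8
  endloop
 endfacet
 facet normal 0.782 0.495 0.379
  outer loop
   vertex 3.6 4.0 3.2
   vertex 4.8 1.8 3.6
   vertex 4.6 3.8 1.4
  endloop
 endfacet
 facet normal 0.292 0.955 0.056
  outer loop
   vertex 3.6 4.0 3.2
   vertex 4.6 3.8 1.4
   vertex 2.6 4.4 1.6
  endloop
 endfacet
 facet normal 0.064 0.212 0.975
  outer loop
   vertex 3.6 4.0 3.2
   vertex 4.0 0.2 4.0
   vertex 4.8 1.8 3.6
  endloop
 endfacet
 facet normal -0.054 0.200 0.978
  outer loop
   vertex 3.6 4.0 3.2
   vertex 2.6 0.8 3.8
   vertex 4.0 0.2 4.0
  endloop
 endfacet
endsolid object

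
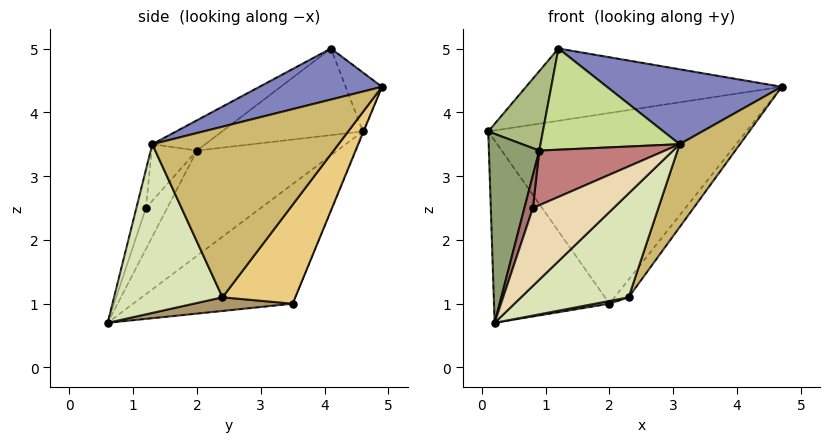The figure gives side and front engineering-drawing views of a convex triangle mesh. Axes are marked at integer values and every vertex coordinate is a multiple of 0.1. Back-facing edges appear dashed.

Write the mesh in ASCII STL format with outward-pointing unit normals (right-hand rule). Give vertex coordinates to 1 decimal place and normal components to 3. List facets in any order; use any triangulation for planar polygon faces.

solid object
 facet normal -0.126 0.886 0.447
  outer loop
   vertex 1.2 4.1 5.0
   vertex 4.7 4.9 4.4
   vertex 0.1 4.6 3.7
  endloop
 endfacet
 facet normal 0.233 -0.332 0.914
  outer loop
   vertex 3.1 1.3 3.5
   vertex 4.7 4.9 4.4
   vertex 1.2 4.1 5.0
  endloop
 endfacet
 facet normal -0.003 0.925 -0.379
  outer loop
   vertex 2.0 3.5 1.0
   vertex 0.1 4.6 3.7
   vertex 4.7 4.9 4.4
  endloop
 endfacet
 facet normal -0.630 0.456 -0.629
  outer loop
   vertex 2.0 3.5 1.0
   vertex 0.2 0.6 0.7
   vertex 0.1 4.6 3.7
  endloop
 endfacet
 facet normal -0.868 -0.312 0.387
  outer loop
   vertex 0.9 2.0 3.4
   vertex 0.1 4.6 3.7
   vertex 0.2 0.6 0.7
  endloop
 endfacet
 facet normal -0.782 -0.303 0.545
  outer loop
   vertex 0.9 2.0 3.4
   vertex 1.2 4.1 5.0
   vertex 0.1 4.6 3.7
  endloop
 endfacet
 facet normal -0.218 -0.572 0.791
  outer loop
   vertex 0.9 2.0 3.4
   vertex 3.1 1.3 3.5
   vertex 1.2 4.1 5.0
  endloop
 endfacet
 facet normal 0.620 -0.614 -0.488
  outer loop
   vertex 2.3 2.4 1.1
   vertex 3.1 1.3 3.5
   vertex 0.2 0.6 0.7
  endloop
 endfacet
 facet normal 0.212 -0.031 -0.977
  outer loop
   vertex 2.3 2.4 1.1
   vertex 0.2 0.6 0.7
   vertex 2.0 3.5 1.0
  endloop
 endfacet
 facet normal 0.865 -0.280 -0.417
  outer loop
   vertex 2.3 2.4 1.1
   vertex 4.7 4.9 4.4
   vertex 3.1 1.3 3.5
  endloop
 endfacet
 facet normal 0.745 0.144 -0.651
  outer loop
   vertex 2.3 2.4 1.1
   vertex 2.0 3.5 1.0
   vertex 4.7 4.9 4.4
  endloop
 endfacet
 facet normal -0.110 -0.931 0.347
  outer loop
   vertex 0.8 1.2 2.5
   vertex 0.2 0.6 0.7
   vertex 3.1 1.3 3.5
  endloop
 endfacet
 facet normal -0.852 -0.341 0.398
  outer loop
   vertex 0.8 1.2 2.5
   vertex 0.9 2.0 3.4
   vertex 0.2 0.6 0.7
  endloop
 endfacet
 facet normal -0.255 -0.708 0.658
  outer loop
   vertex 0.8 1.2 2.5
   vertex 3.1 1.3 3.5
   vertex 0.9 2.0 3.4
  endloop
 endfacet
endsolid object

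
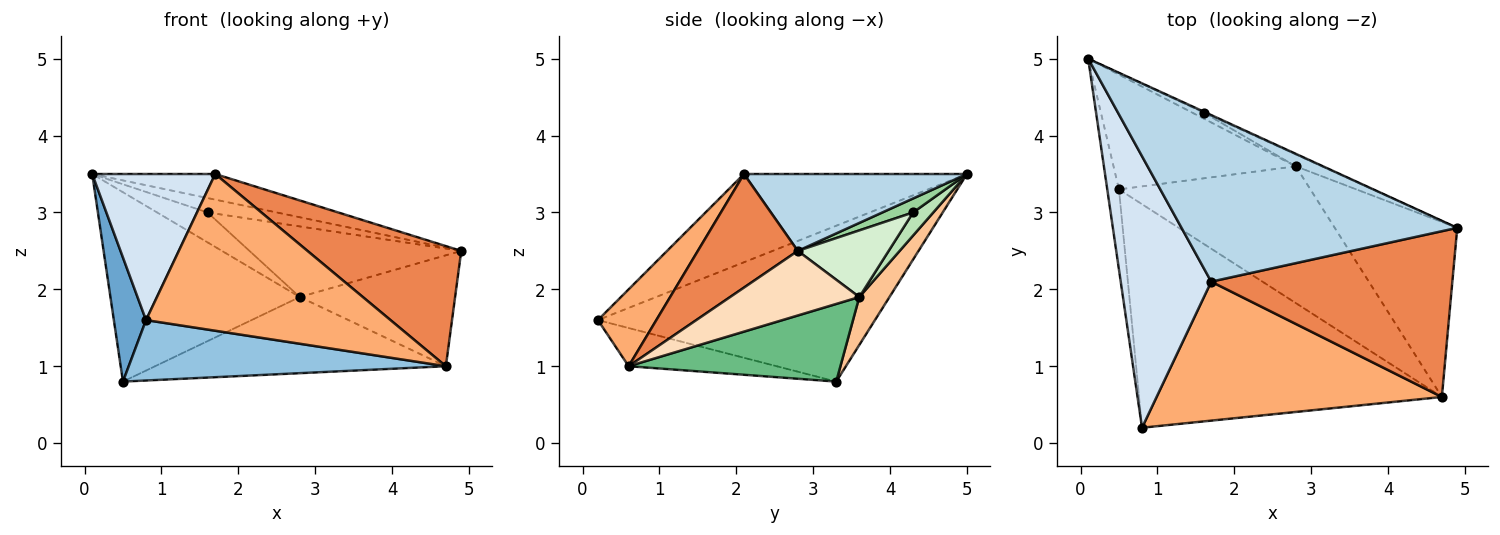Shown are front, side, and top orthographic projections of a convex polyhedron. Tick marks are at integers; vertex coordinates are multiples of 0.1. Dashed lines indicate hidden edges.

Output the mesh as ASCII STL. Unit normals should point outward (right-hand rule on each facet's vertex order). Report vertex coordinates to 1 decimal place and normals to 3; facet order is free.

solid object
 facet normal -0.991 -0.115 -0.074
  outer loop
   vertex 0.5 3.3 0.8
   vertex 0.8 0.2 1.6
   vertex 0.1 5.0 3.5
  endloop
 endfacet
 facet normal -0.121 -0.259 -0.958
  outer loop
   vertex 4.7 0.6 1.0
   vertex 0.8 0.2 1.6
   vertex 0.5 3.3 0.8
  endloop
 endfacet
 facet normal 0.266 0.147 0.953
  outer loop
   vertex 1.7 2.1 3.5
   vertex 4.9 2.8 2.5
   vertex 0.1 5.0 3.5
  endloop
 endfacet
 facet normal -0.652 -0.359 0.668
  outer loop
   vertex 1.7 2.1 3.5
   vertex 0.1 5.0 3.5
   vertex 0.8 0.2 1.6
  endloop
 endfacet
 facet normal 0.356 -0.548 0.757
  outer loop
   vertex 1.7 2.1 3.5
   vertex 4.7 0.6 1.0
   vertex 4.9 2.8 2.5
  endloop
 endfacet
 facet normal 0.176 -0.737 0.653
  outer loop
   vertex 1.7 2.1 3.5
   vertex 0.8 0.2 1.6
   vertex 4.7 0.6 1.0
  endloop
 endfacet
 facet normal 0.135 0.847 -0.514
  outer loop
   vertex 2.8 3.6 1.9
   vertex 0.5 3.3 0.8
   vertex 0.1 5.0 3.5
  endloop
 endfacet
 facet normal 0.407 0.489 -0.772
  outer loop
   vertex 2.8 3.6 1.9
   vertex 4.9 2.8 2.5
   vertex 4.7 0.6 1.0
  endloop
 endfacet
 facet normal 0.334 0.459 -0.823
  outer loop
   vertex 2.8 3.6 1.9
   vertex 4.7 0.6 1.0
   vertex 0.5 3.3 0.8
  endloop
 endfacet
 facet normal 0.405 0.912 -0.061
  outer loop
   vertex 1.6 4.3 3.0
   vertex 0.1 5.0 3.5
   vertex 4.9 2.8 2.5
  endloop
 endfacet
 facet normal 0.365 0.913 -0.183
  outer loop
   vertex 1.6 4.3 3.0
   vertex 2.8 3.6 1.9
   vertex 0.1 5.0 3.5
  endloop
 endfacet
 facet normal 0.390 0.908 -0.153
  outer loop
   vertex 1.6 4.3 3.0
   vertex 4.9 2.8 2.5
   vertex 2.8 3.6 1.9
  endloop
 endfacet
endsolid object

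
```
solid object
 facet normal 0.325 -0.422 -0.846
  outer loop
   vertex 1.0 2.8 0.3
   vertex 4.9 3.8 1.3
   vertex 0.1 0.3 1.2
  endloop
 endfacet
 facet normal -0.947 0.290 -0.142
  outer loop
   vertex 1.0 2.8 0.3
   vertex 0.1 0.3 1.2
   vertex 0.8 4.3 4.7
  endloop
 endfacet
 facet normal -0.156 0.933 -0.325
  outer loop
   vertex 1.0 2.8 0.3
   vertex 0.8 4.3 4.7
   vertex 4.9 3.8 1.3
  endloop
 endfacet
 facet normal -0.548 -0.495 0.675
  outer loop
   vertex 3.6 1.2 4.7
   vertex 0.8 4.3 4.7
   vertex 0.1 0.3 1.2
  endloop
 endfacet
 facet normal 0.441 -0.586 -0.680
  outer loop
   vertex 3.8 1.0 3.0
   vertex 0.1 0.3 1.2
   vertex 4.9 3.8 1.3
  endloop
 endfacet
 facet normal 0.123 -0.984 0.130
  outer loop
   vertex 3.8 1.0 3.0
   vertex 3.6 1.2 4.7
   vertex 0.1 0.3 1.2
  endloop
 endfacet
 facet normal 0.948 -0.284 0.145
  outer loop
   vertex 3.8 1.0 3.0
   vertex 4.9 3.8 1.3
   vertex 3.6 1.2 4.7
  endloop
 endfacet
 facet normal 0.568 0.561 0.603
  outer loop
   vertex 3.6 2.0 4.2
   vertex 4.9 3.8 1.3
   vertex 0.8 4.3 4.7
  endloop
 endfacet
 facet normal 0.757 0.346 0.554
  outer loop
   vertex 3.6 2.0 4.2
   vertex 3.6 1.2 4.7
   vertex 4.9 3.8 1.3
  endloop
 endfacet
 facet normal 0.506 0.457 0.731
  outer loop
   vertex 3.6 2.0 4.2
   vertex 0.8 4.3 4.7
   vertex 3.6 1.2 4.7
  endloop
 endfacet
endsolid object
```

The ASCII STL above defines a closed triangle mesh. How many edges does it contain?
15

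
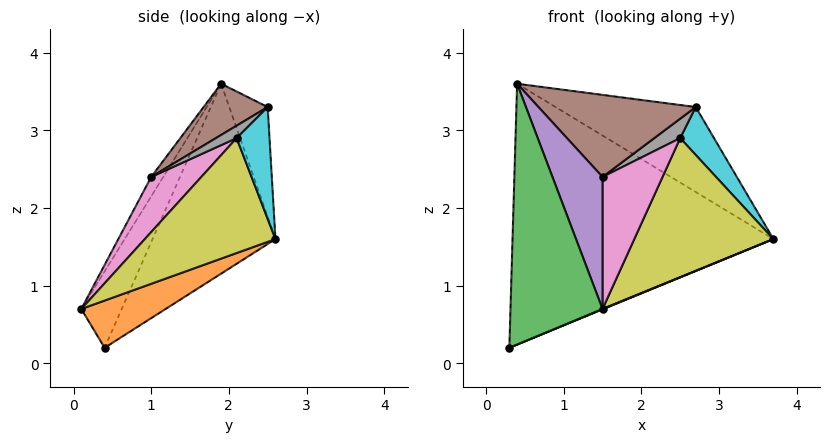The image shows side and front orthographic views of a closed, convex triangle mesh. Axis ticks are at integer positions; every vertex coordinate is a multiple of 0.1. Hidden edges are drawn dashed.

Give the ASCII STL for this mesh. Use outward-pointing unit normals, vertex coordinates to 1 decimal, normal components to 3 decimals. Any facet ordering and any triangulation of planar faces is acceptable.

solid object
 facet normal -0.398 0.844 -0.361
  outer loop
   vertex 0.4 1.9 3.6
   vertex 3.7 2.6 1.6
   vertex 0.3 0.4 0.2
  endloop
 endfacet
 facet normal 0.384 -0.005 -0.924
  outer loop
   vertex 1.5 0.1 0.7
   vertex 0.3 0.4 0.2
   vertex 3.7 2.6 1.6
  endloop
 endfacet
 facet normal -0.371 -0.845 0.384
  outer loop
   vertex 1.5 0.1 0.7
   vertex 0.4 1.9 3.6
   vertex 0.3 0.4 0.2
  endloop
 endfacet
 facet normal -0.263 0.960 -0.098
  outer loop
   vertex 2.7 2.5 3.3
   vertex 3.7 2.6 1.6
   vertex 0.4 1.9 3.6
  endloop
 endfacet
 facet normal -0.208 -0.864 0.458
  outer loop
   vertex 1.5 1.0 2.4
   vertex 0.4 1.9 3.6
   vertex 1.5 0.1 0.7
  endloop
 endfacet
 facet normal 0.261 -0.642 0.721
  outer loop
   vertex 1.5 1.0 2.4
   vertex 2.7 2.5 3.3
   vertex 0.4 1.9 3.6
  endloop
 endfacet
 facet normal 0.594 -0.711 0.376
  outer loop
   vertex 2.5 2.1 2.9
   vertex 1.5 1.0 2.4
   vertex 1.5 0.1 0.7
  endloop
 endfacet
 facet normal 0.566 -0.707 0.424
  outer loop
   vertex 2.5 2.1 2.9
   vertex 2.7 2.5 3.3
   vertex 1.5 1.0 2.4
  endloop
 endfacet
 facet normal 0.646 -0.688 0.332
  outer loop
   vertex 2.5 2.1 2.9
   vertex 1.5 0.1 0.7
   vertex 3.7 2.6 1.6
  endloop
 endfacet
 facet normal 0.654 -0.673 0.345
  outer loop
   vertex 2.5 2.1 2.9
   vertex 3.7 2.6 1.6
   vertex 2.7 2.5 3.3
  endloop
 endfacet
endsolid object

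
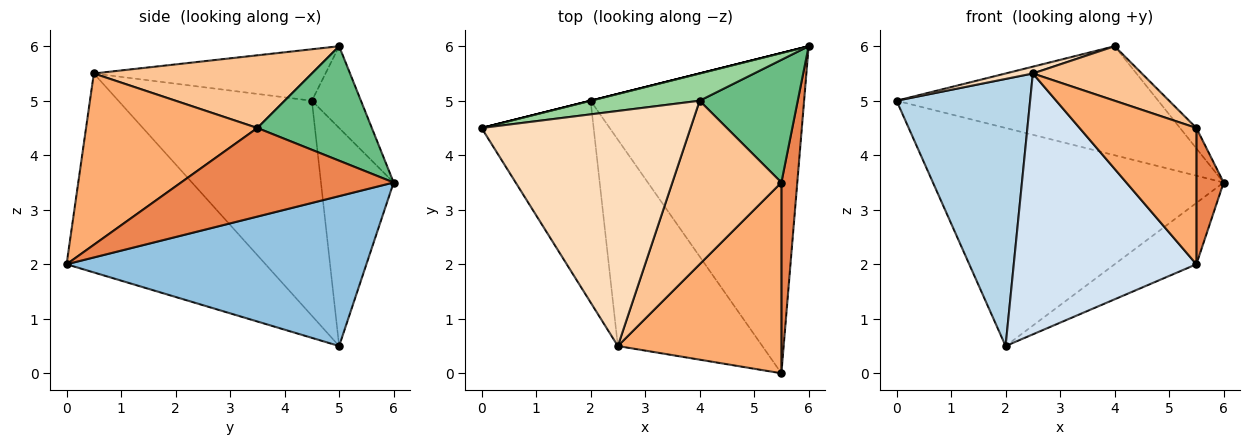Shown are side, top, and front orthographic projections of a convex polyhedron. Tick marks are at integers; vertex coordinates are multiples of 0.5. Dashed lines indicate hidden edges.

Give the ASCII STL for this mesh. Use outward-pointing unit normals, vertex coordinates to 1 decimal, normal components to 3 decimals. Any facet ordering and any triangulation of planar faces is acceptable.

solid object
 facet normal -0.243 0.970 0.000
  outer loop
   vertex 2.0 5.0 0.5
   vertex 0.0 4.5 5.0
   vertex 6.0 6.0 3.5
  endloop
 endfacet
 facet normal 0.568 0.155 -0.809
  outer loop
   vertex 2.0 5.0 0.5
   vertex 6.0 6.0 3.5
   vertex 5.5 0.0 2.0
  endloop
 endfacet
 facet normal -0.756 -0.522 -0.394
  outer loop
   vertex 2.5 0.5 5.5
   vertex 0.0 4.5 5.0
   vertex 2.0 5.0 0.5
  endloop
 endfacet
 facet normal -0.650 -0.596 -0.472
  outer loop
   vertex 2.5 0.5 5.5
   vertex 2.0 5.0 0.5
   vertex 5.5 0.0 2.0
  endloop
 endfacet
 facet normal 0.977 -0.125 0.175
  outer loop
   vertex 5.5 3.5 4.5
   vertex 5.5 0.0 2.0
   vertex 6.0 6.0 3.5
  endloop
 endfacet
 facet normal 0.649 -0.442 0.619
  outer loop
   vertex 5.5 3.5 4.5
   vertex 2.5 0.5 5.5
   vertex 5.5 0.0 2.0
  endloop
 endfacet
 facet normal 0.535 -0.267 0.802
  outer loop
   vertex 4.0 5.0 6.0
   vertex 2.5 0.5 5.5
   vertex 5.5 3.5 4.5
  endloop
 endfacet
 facet normal -0.239 -0.028 0.971
  outer loop
   vertex 4.0 5.0 6.0
   vertex 0.0 4.5 5.0
   vertex 2.5 0.5 5.5
  endloop
 endfacet
 facet normal 0.755 0.108 0.647
  outer loop
   vertex 4.0 5.0 6.0
   vertex 5.5 3.5 4.5
   vertex 6.0 6.0 3.5
  endloop
 endfacet
 facet normal -0.179 0.954 0.239
  outer loop
   vertex 4.0 5.0 6.0
   vertex 6.0 6.0 3.5
   vertex 0.0 4.5 5.0
  endloop
 endfacet
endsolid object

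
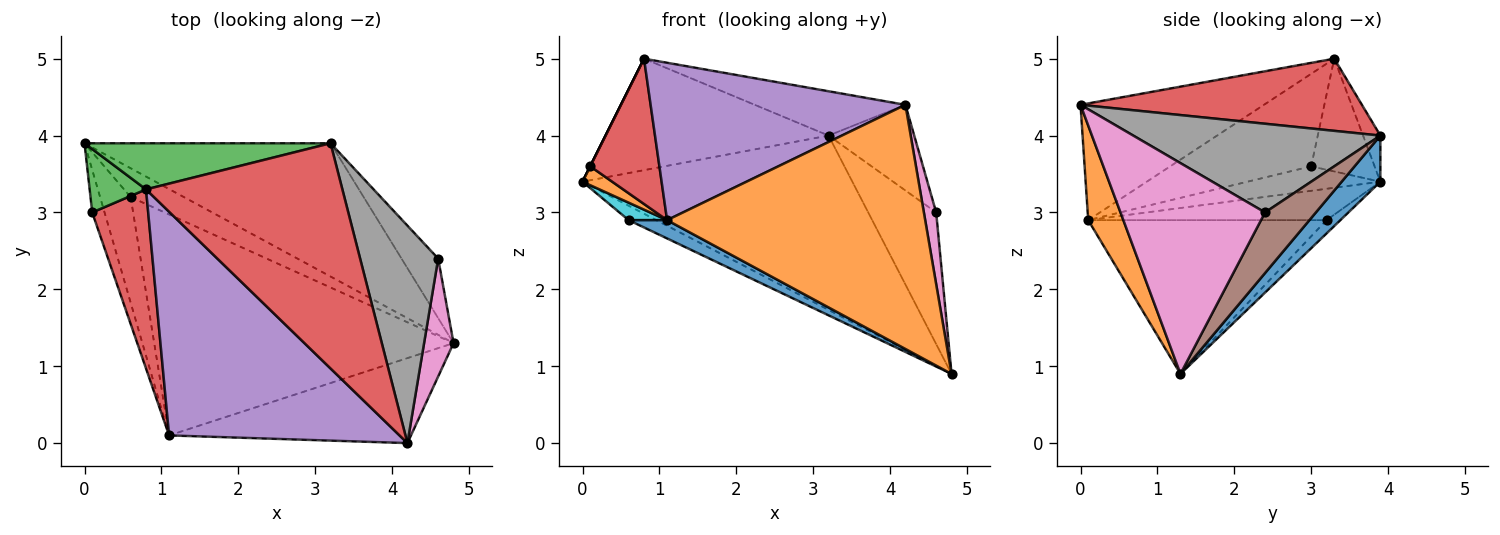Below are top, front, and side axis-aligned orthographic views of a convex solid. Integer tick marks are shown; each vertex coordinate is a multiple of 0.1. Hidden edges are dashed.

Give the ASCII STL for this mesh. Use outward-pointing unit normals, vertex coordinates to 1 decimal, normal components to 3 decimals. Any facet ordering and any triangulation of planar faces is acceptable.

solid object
 facet normal 0.113 0.789 -0.604
  outer loop
   vertex 3.2 3.9 4.0
   vertex 4.8 1.3 0.9
   vertex 0.0 3.9 3.4
  endloop
 endfacet
 facet normal 0.128 -0.937 -0.326
  outer loop
   vertex 1.1 0.1 2.9
   vertex 4.8 1.3 0.9
   vertex 4.2 0.0 4.4
  endloop
 endfacet
 facet normal -0.072 0.922 0.381
  outer loop
   vertex 0.8 3.3 5.0
   vertex 3.2 3.9 4.0
   vertex 0.0 3.9 3.4
  endloop
 endfacet
 facet normal 0.339 0.182 0.923
  outer loop
   vertex 0.8 3.3 5.0
   vertex 4.2 0.0 4.4
   vertex 3.2 3.9 4.0
  endloop
 endfacet
 facet normal -0.383 -0.532 0.756
  outer loop
   vertex 0.8 3.3 5.0
   vertex 1.1 0.1 2.9
   vertex 4.2 0.0 4.4
  endloop
 endfacet
 facet normal 0.563 0.753 -0.341
  outer loop
   vertex 4.6 2.4 3.0
   vertex 4.8 1.3 0.9
   vertex 3.2 3.9 4.0
  endloop
 endfacet
 facet normal 0.987 -0.084 0.138
  outer loop
   vertex 4.6 2.4 3.0
   vertex 4.2 0.0 4.4
   vertex 4.8 1.3 0.9
  endloop
 endfacet
 facet normal 0.727 0.252 0.639
  outer loop
   vertex 4.6 2.4 3.0
   vertex 3.2 3.9 4.0
   vertex 4.2 0.0 4.4
  endloop
 endfacet
 facet normal -0.218 0.436 -0.873
  outer loop
   vertex 0.6 3.2 2.9
   vertex 0.0 3.9 3.4
   vertex 4.8 1.3 0.9
  endloop
 endfacet
 facet normal -0.712 -0.115 -0.693
  outer loop
   vertex 0.6 3.2 2.9
   vertex 1.1 0.1 2.9
   vertex 0.0 3.9 3.4
  endloop
 endfacet
 facet normal -0.456 -0.073 -0.887
  outer loop
   vertex 0.6 3.2 2.9
   vertex 4.8 1.3 0.9
   vertex 1.1 0.1 2.9
  endloop
 endfacet
 facet normal -0.876 -0.195 -0.441
  outer loop
   vertex 0.1 3.0 3.6
   vertex 0.0 3.9 3.4
   vertex 1.1 0.1 2.9
  endloop
 endfacet
 facet normal -0.894 0.000 0.447
  outer loop
   vertex 0.1 3.0 3.6
   vertex 0.8 3.3 5.0
   vertex 0.0 3.9 3.4
  endloop
 endfacet
 facet normal -0.789 -0.387 0.477
  outer loop
   vertex 0.1 3.0 3.6
   vertex 1.1 0.1 2.9
   vertex 0.8 3.3 5.0
  endloop
 endfacet
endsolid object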